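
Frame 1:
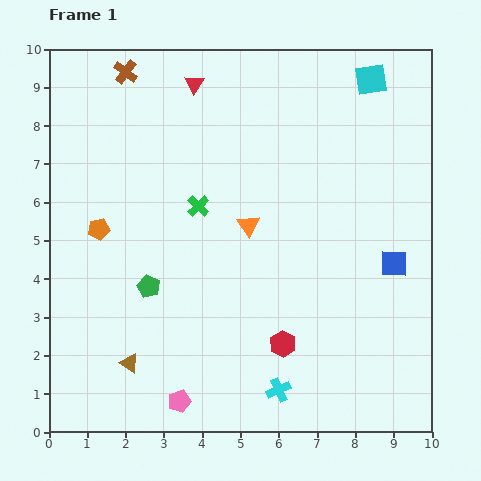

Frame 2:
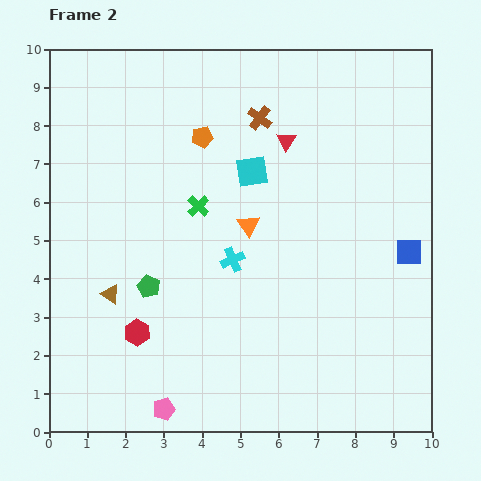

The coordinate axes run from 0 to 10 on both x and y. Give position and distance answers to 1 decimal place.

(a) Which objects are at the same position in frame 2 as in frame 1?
the green pentagon, the orange triangle, the green cross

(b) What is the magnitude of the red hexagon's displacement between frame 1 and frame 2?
3.8

The red hexagon moved from (6.1, 2.3) to (2.3, 2.6), a distance of √(3.8² + 0.3²) ≈ 3.8.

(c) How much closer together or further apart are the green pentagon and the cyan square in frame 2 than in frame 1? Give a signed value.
-3.9

Distance in frame 1: 7.9. Distance in frame 2: 4.0.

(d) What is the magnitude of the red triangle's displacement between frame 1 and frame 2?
2.8

The red triangle moved from (3.8, 9.1) to (6.2, 7.6), a distance of √(2.4² + 1.5²) ≈ 2.8.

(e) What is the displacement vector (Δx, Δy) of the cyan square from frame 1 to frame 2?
(-3.1, -2.4)

The cyan square was at (8.4, 9.2) in frame 1 and (5.3, 6.8) in frame 2.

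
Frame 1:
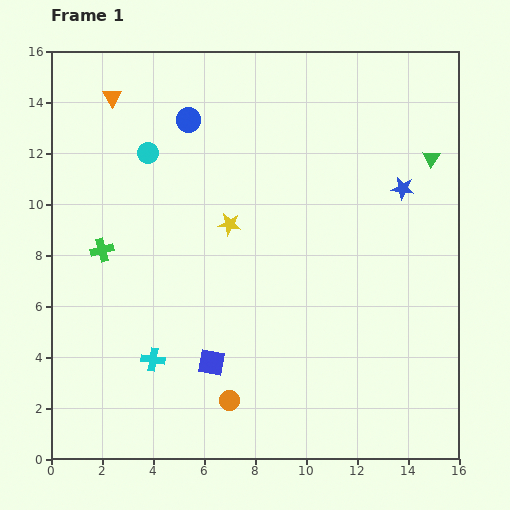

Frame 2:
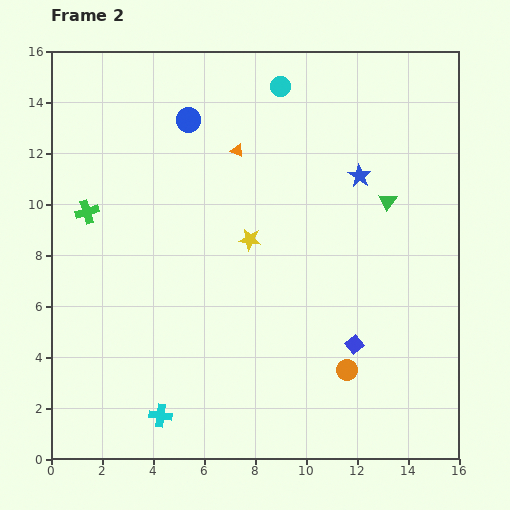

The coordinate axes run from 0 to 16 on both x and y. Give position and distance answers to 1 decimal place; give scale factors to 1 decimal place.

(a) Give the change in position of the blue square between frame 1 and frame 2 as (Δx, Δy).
(5.6, 0.7)

The blue square was at (6.3, 3.8) in frame 1 and (11.9, 4.5) in frame 2.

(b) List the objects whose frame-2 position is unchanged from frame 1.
the blue circle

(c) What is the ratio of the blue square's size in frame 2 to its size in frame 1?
0.6×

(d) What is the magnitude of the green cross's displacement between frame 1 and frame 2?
1.6

The green cross moved from (2.0, 8.2) to (1.4, 9.7), a distance of √(0.6² + 1.5²) ≈ 1.6.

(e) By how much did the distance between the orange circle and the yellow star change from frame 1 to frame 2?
-0.5

Distance in frame 1: 6.9. Distance in frame 2: 6.4.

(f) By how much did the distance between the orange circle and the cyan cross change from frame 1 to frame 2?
+4.1

Distance in frame 1: 3.4. Distance in frame 2: 7.5.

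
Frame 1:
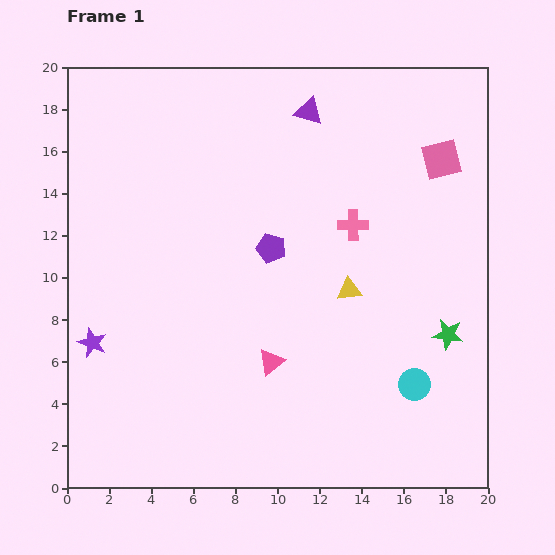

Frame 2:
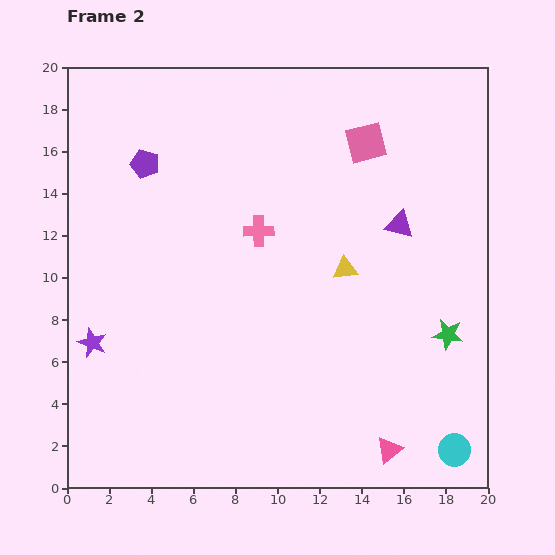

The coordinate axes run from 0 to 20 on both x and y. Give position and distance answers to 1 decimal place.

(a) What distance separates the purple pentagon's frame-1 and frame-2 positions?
7.2

The purple pentagon moved from (9.7, 11.4) to (3.7, 15.4), a distance of √(6.0² + 4.0²) ≈ 7.2.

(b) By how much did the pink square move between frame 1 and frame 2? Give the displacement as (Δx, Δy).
(-3.6, 0.8)

The pink square was at (17.8, 15.6) in frame 1 and (14.2, 16.4) in frame 2.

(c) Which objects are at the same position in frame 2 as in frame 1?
the green star, the purple star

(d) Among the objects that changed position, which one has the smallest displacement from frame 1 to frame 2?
the yellow triangle

(moved 1.0)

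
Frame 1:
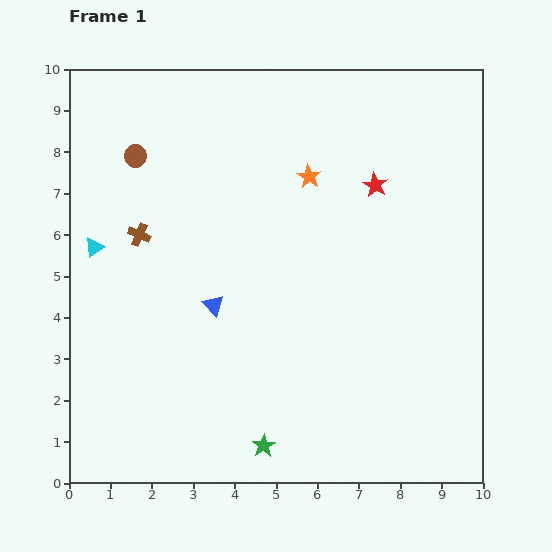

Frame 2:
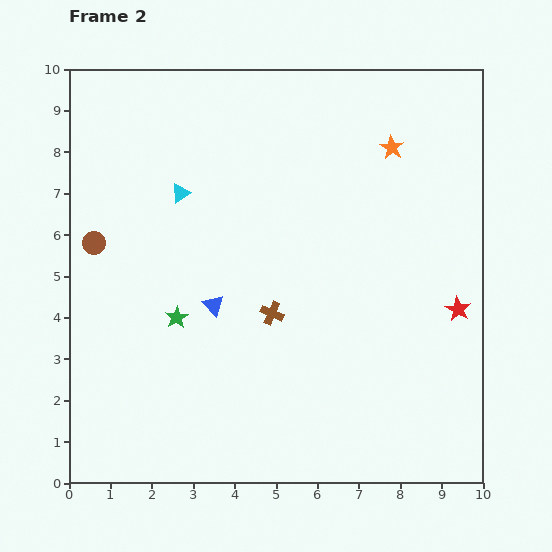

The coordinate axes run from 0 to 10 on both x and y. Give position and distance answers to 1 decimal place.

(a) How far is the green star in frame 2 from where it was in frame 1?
3.7

The green star moved from (4.7, 0.9) to (2.6, 4.0), a distance of √(2.1² + 3.1²) ≈ 3.7.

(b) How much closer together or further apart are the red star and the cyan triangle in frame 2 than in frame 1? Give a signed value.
+0.3

Distance in frame 1: 7.0. Distance in frame 2: 7.3.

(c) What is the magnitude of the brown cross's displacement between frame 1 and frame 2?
3.7

The brown cross moved from (1.7, 6.0) to (4.9, 4.1), a distance of √(3.2² + 1.9²) ≈ 3.7.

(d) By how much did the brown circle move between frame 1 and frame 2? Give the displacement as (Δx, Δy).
(-1.0, -2.1)

The brown circle was at (1.6, 7.9) in frame 1 and (0.6, 5.8) in frame 2.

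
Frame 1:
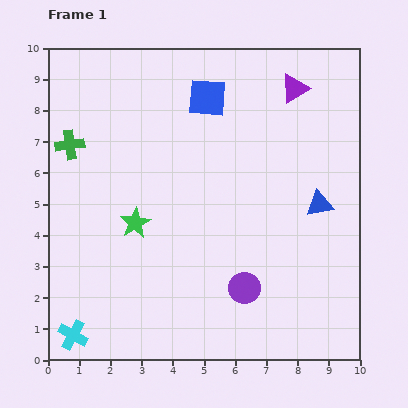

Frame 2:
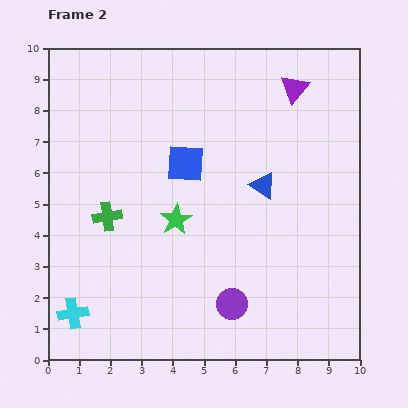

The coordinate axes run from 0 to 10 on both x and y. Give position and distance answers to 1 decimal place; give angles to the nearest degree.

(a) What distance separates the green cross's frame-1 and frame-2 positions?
2.6

The green cross moved from (0.7, 6.9) to (1.9, 4.6), a distance of √(1.2² + 2.3²) ≈ 2.6.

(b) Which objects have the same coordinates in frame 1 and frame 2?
the purple triangle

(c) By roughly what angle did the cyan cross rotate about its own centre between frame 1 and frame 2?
38° counter-clockwise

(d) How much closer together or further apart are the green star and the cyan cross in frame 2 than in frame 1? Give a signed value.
+0.4

Distance in frame 1: 4.1. Distance in frame 2: 4.5.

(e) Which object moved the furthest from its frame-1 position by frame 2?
the green cross

(moved 2.6; next 2.2)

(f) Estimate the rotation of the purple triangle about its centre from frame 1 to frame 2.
20° counter-clockwise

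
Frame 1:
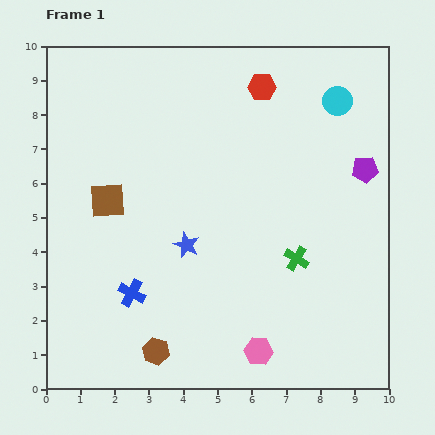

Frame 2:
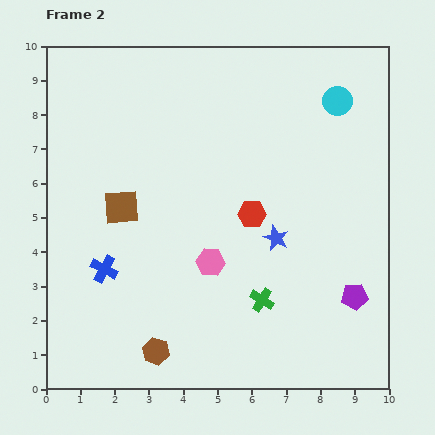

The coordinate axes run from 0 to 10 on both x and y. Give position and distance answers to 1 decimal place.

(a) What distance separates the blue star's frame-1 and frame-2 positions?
2.6

The blue star moved from (4.1, 4.2) to (6.7, 4.4), a distance of √(2.6² + 0.2²) ≈ 2.6.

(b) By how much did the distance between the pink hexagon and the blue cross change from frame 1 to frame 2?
-1.0

Distance in frame 1: 4.1. Distance in frame 2: 3.1.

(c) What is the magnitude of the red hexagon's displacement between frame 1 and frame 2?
3.7

The red hexagon moved from (6.3, 8.8) to (6.0, 5.1), a distance of √(0.3² + 3.7²) ≈ 3.7.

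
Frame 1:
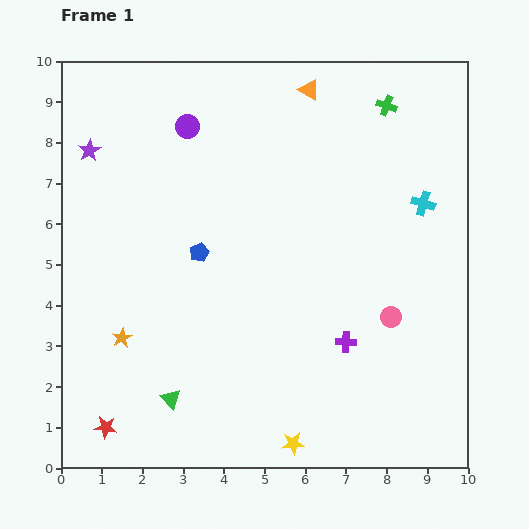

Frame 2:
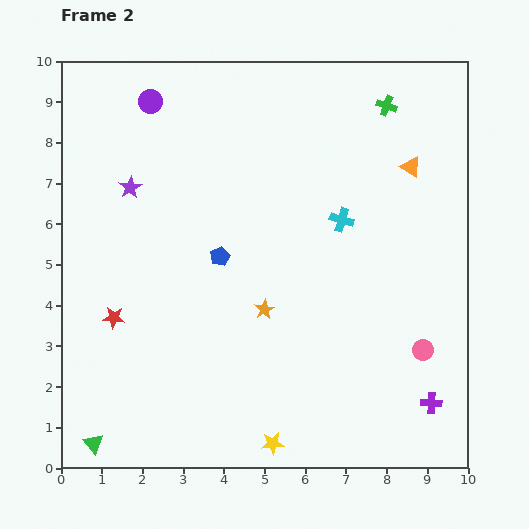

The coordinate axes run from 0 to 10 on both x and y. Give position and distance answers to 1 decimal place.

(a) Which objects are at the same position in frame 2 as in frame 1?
the green cross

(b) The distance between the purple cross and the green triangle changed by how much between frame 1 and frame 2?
+3.9

Distance in frame 1: 4.5. Distance in frame 2: 8.4.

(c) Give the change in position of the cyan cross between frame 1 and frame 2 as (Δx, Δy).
(-2.0, -0.4)

The cyan cross was at (8.9, 6.5) in frame 1 and (6.9, 6.1) in frame 2.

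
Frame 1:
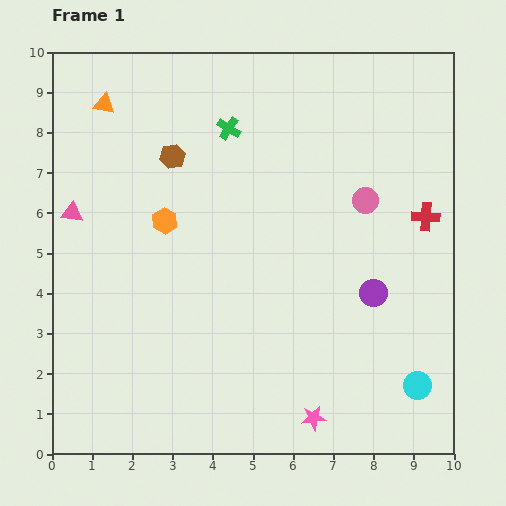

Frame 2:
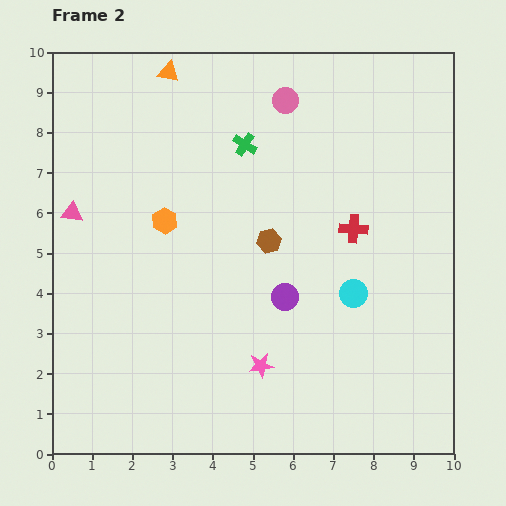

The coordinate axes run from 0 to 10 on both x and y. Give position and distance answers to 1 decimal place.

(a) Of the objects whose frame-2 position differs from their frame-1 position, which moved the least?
the green cross

(moved 0.6)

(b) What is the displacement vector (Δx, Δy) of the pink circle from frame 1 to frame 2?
(-2.0, 2.5)

The pink circle was at (7.8, 6.3) in frame 1 and (5.8, 8.8) in frame 2.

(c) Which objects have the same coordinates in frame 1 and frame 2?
the orange hexagon, the pink triangle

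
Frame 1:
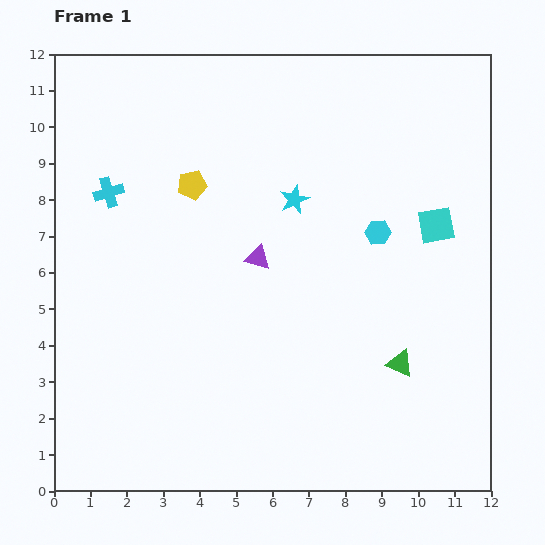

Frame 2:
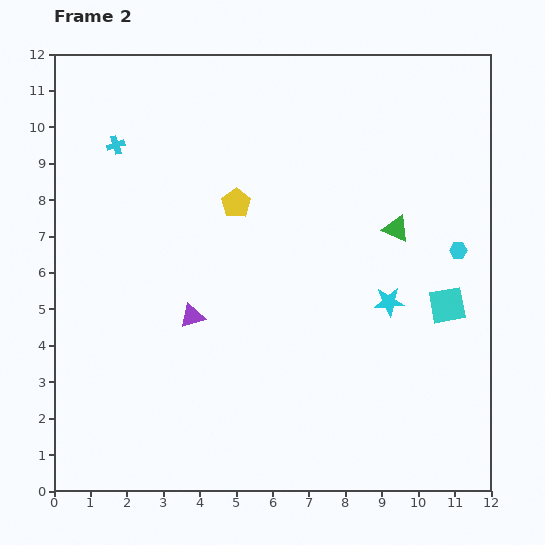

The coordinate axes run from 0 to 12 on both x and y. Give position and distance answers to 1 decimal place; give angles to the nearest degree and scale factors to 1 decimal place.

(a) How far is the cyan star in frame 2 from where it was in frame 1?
3.8

The cyan star moved from (6.6, 8.0) to (9.2, 5.2), a distance of √(2.6² + 2.8²) ≈ 3.8.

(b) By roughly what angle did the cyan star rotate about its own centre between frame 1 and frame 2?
20° clockwise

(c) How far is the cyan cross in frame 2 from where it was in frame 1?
1.3

The cyan cross moved from (1.5, 8.2) to (1.7, 9.5), a distance of √(0.2² + 1.3²) ≈ 1.3.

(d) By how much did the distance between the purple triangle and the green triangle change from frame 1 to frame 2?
+1.2

Distance in frame 1: 4.9. Distance in frame 2: 6.1.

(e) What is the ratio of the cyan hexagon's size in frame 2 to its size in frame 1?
0.7×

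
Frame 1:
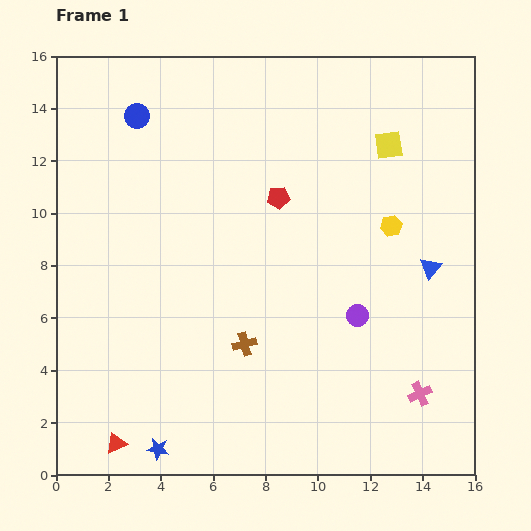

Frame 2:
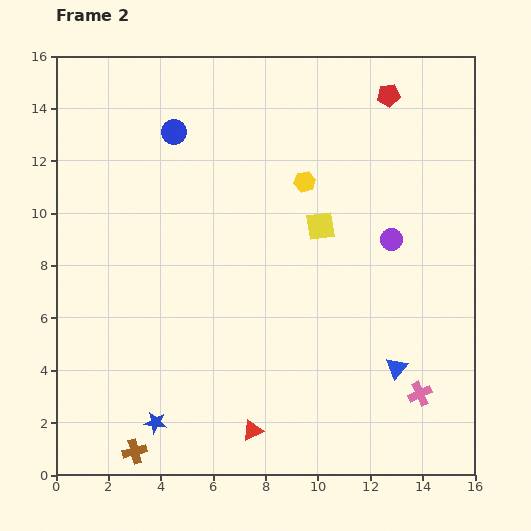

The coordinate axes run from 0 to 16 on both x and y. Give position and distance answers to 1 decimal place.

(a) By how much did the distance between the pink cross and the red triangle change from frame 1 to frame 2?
-5.2

Distance in frame 1: 11.8. Distance in frame 2: 6.6.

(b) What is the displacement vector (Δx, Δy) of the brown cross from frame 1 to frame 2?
(-4.2, -4.1)

The brown cross was at (7.2, 5.0) in frame 1 and (3.0, 0.9) in frame 2.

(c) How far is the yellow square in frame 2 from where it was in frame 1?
4.0

The yellow square moved from (12.7, 12.6) to (10.1, 9.5), a distance of √(2.6² + 3.1²) ≈ 4.0.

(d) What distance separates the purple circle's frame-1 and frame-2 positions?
3.2

The purple circle moved from (11.5, 6.1) to (12.8, 9.0), a distance of √(1.3² + 2.9²) ≈ 3.2.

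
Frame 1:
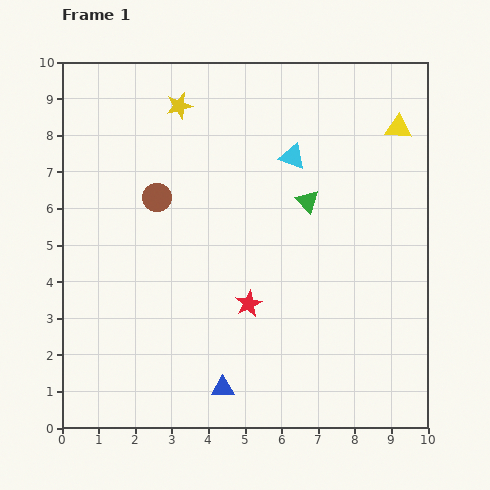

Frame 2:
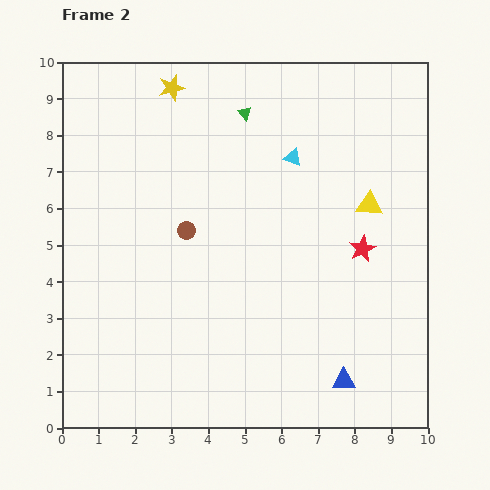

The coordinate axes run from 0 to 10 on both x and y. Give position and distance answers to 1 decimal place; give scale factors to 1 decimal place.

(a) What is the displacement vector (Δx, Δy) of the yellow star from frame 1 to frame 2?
(-0.2, 0.5)

The yellow star was at (3.2, 8.8) in frame 1 and (3.0, 9.3) in frame 2.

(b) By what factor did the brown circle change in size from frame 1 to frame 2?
0.6×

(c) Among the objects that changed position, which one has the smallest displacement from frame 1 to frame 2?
the yellow star

(moved 0.5)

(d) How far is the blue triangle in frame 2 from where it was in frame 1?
3.3

The blue triangle moved from (4.4, 1.1) to (7.7, 1.3), a distance of √(3.3² + 0.2²) ≈ 3.3.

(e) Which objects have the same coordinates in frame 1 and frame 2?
the cyan triangle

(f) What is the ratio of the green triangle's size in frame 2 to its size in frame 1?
0.6×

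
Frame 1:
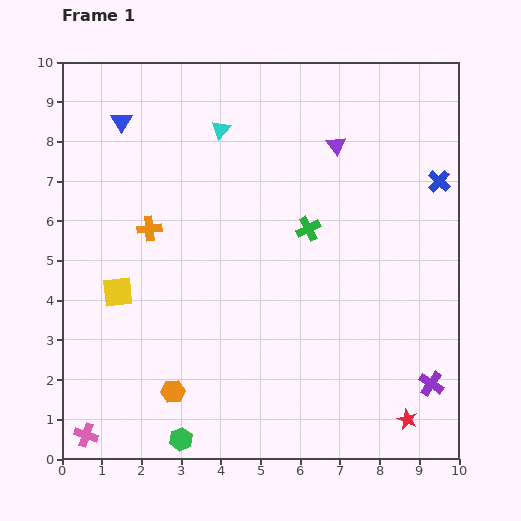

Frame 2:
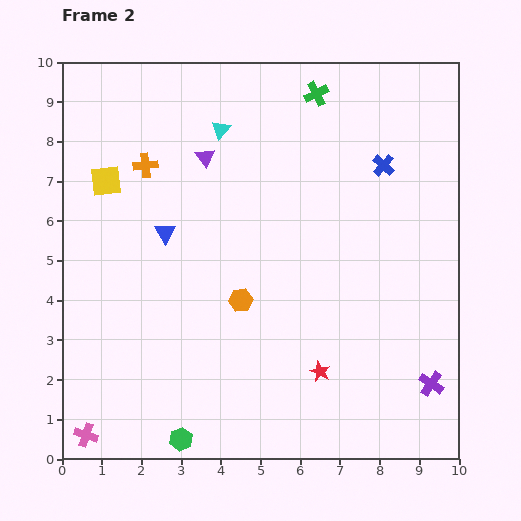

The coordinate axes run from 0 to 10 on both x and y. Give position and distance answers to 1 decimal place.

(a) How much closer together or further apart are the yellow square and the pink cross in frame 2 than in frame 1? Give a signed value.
+2.7

Distance in frame 1: 3.7. Distance in frame 2: 6.4.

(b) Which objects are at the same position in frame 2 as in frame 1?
the pink cross, the purple cross, the cyan triangle, the green hexagon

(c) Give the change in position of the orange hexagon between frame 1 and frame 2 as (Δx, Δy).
(1.7, 2.3)

The orange hexagon was at (2.8, 1.7) in frame 1 and (4.5, 4.0) in frame 2.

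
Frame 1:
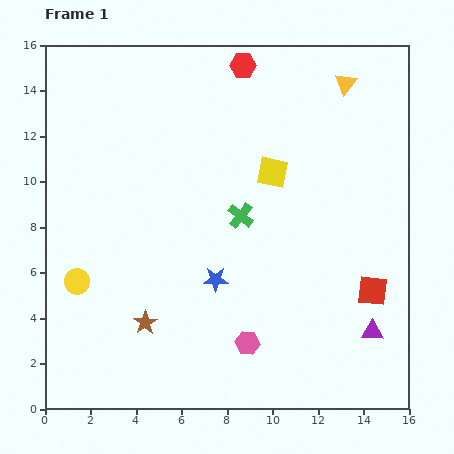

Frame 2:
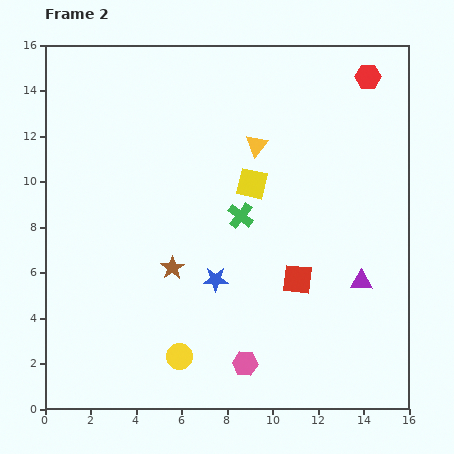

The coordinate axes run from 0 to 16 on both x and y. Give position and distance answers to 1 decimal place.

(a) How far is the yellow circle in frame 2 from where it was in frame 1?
5.6

The yellow circle moved from (1.4, 5.6) to (5.9, 2.3), a distance of √(4.5² + 3.3²) ≈ 5.6.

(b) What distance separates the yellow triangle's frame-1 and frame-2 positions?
4.7

The yellow triangle moved from (13.2, 14.3) to (9.3, 11.6), a distance of √(3.9² + 2.7²) ≈ 4.7.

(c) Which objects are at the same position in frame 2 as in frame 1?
the green cross, the blue star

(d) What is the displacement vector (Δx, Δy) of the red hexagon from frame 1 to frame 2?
(5.5, -0.5)

The red hexagon was at (8.7, 15.1) in frame 1 and (14.2, 14.6) in frame 2.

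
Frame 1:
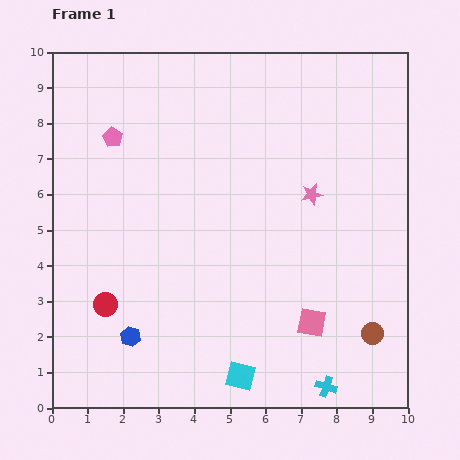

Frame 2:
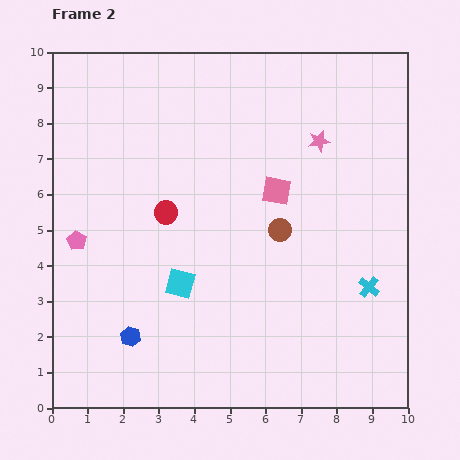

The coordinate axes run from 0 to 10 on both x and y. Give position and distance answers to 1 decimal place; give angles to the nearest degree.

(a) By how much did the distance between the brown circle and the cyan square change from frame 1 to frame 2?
-0.7

Distance in frame 1: 3.9. Distance in frame 2: 3.2.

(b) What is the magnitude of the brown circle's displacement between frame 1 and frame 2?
3.9

The brown circle moved from (9.0, 2.1) to (6.4, 5.0), a distance of √(2.6² + 2.9²) ≈ 3.9.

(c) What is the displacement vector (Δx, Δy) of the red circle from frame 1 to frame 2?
(1.7, 2.6)

The red circle was at (1.5, 2.9) in frame 1 and (3.2, 5.5) in frame 2.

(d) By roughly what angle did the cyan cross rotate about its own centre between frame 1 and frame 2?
22° clockwise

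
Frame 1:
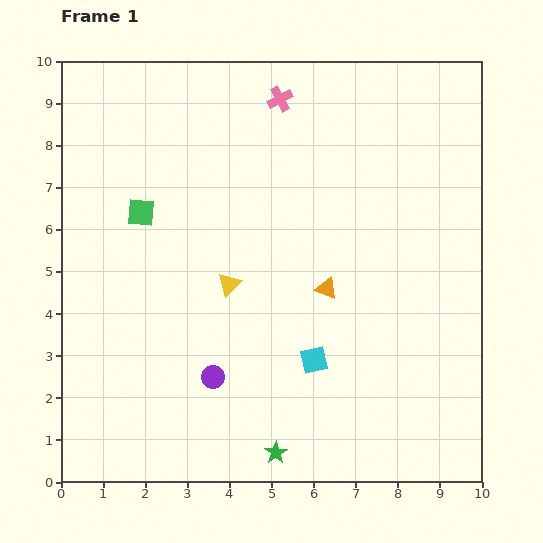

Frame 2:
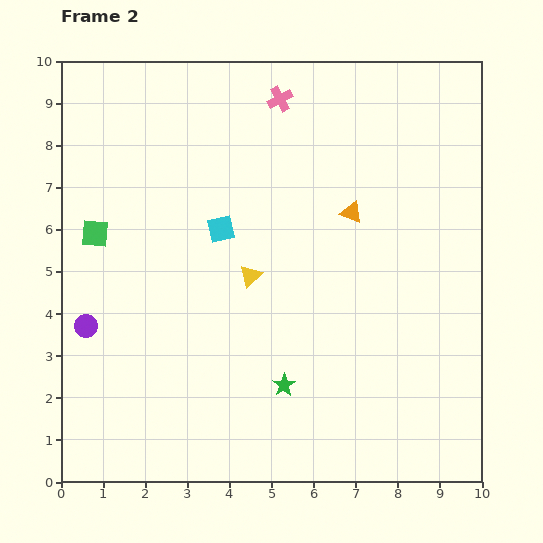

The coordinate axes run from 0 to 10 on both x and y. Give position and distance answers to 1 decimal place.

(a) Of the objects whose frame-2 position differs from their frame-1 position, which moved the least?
the yellow triangle

(moved 0.5)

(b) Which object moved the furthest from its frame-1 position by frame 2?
the cyan square

(moved 3.8; next 3.2)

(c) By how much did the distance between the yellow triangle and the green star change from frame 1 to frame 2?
-1.4

Distance in frame 1: 4.1. Distance in frame 2: 2.7.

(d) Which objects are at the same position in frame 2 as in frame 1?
the pink cross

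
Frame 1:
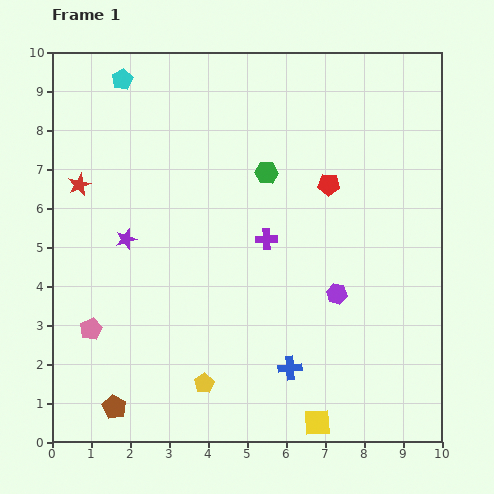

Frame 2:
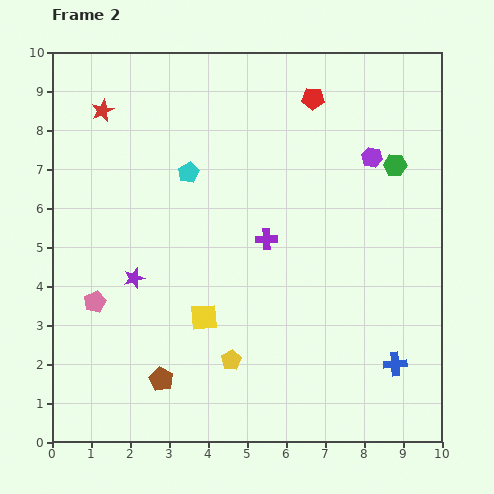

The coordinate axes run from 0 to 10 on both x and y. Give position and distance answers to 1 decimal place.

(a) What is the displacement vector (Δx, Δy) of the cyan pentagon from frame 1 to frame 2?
(1.7, -2.4)

The cyan pentagon was at (1.8, 9.3) in frame 1 and (3.5, 6.9) in frame 2.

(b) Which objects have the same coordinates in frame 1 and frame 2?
the purple cross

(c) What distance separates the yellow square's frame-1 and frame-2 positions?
4.0

The yellow square moved from (6.8, 0.5) to (3.9, 3.2), a distance of √(2.9² + 2.7²) ≈ 4.0.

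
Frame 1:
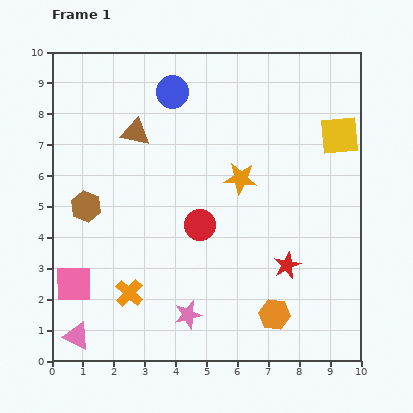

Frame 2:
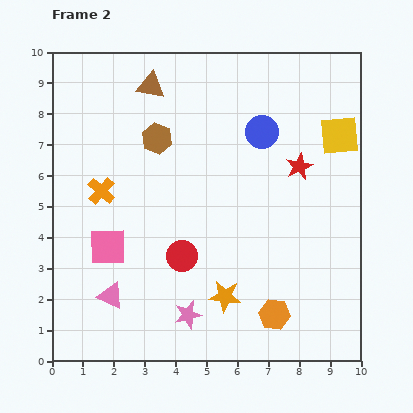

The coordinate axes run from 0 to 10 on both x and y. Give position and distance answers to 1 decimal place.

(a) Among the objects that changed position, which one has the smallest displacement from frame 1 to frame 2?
the red circle

(moved 1.2)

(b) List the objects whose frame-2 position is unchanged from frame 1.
the orange hexagon, the yellow square, the pink star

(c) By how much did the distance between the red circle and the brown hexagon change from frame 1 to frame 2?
+0.2

Distance in frame 1: 3.7. Distance in frame 2: 3.9.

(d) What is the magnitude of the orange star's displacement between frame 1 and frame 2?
3.8

The orange star moved from (6.1, 5.9) to (5.6, 2.1), a distance of √(0.5² + 3.8²) ≈ 3.8.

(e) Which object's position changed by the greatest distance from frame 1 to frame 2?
the orange star

(moved 3.8; next 3.4)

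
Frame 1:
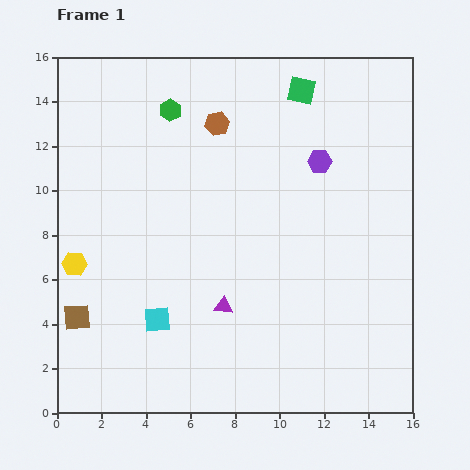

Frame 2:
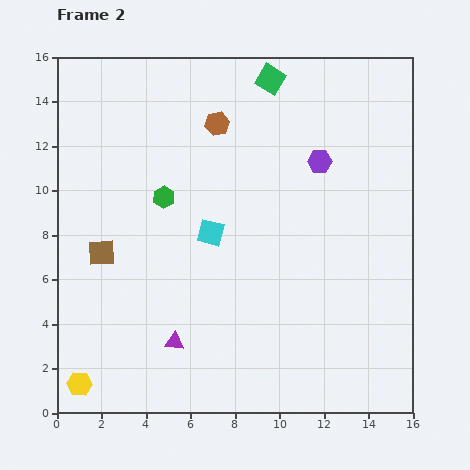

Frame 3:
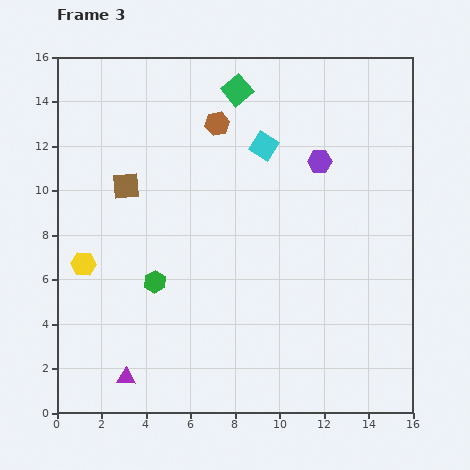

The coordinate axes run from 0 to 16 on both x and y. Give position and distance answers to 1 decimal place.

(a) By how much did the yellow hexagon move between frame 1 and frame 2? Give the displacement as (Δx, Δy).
(0.2, -5.4)

The yellow hexagon was at (0.8, 6.7) in frame 1 and (1.0, 1.3) in frame 2.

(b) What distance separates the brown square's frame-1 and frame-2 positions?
3.1

The brown square moved from (0.9, 4.3) to (2.0, 7.2), a distance of √(1.1² + 2.9²) ≈ 3.1.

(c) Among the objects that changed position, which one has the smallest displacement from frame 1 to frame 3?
the yellow hexagon

(moved 0.4)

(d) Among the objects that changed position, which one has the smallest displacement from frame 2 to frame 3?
the green square

(moved 1.6)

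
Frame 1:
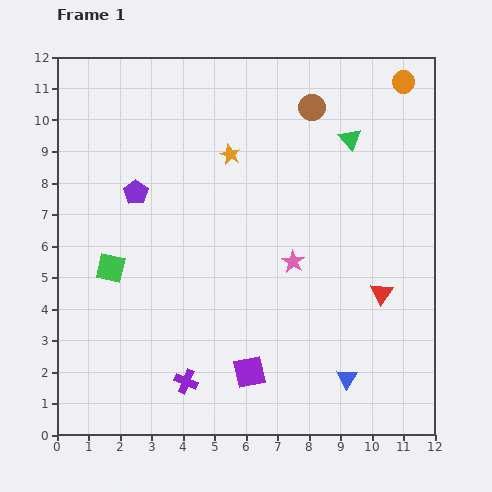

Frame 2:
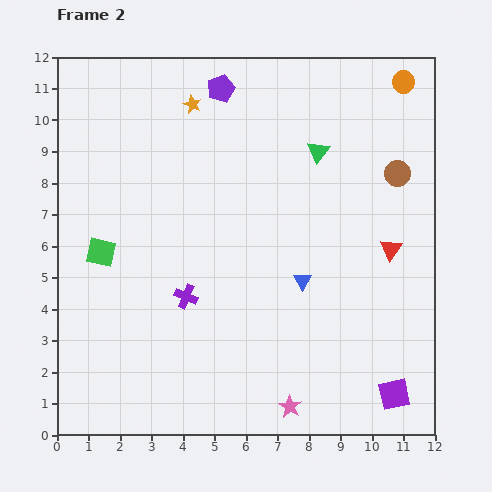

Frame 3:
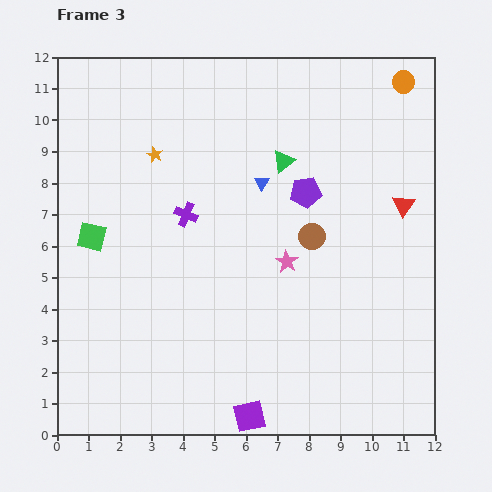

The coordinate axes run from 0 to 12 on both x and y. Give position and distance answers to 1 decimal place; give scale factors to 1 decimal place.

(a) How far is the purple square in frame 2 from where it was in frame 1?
4.7

The purple square moved from (6.1, 2.0) to (10.7, 1.3), a distance of √(4.6² + 0.7²) ≈ 4.7.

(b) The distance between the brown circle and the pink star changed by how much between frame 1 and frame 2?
+3.2

Distance in frame 1: 4.9. Distance in frame 2: 8.1.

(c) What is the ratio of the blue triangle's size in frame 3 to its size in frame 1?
0.7×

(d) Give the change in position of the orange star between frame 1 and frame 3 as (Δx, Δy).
(-2.4, 0.0)

The orange star was at (5.5, 8.9) in frame 1 and (3.1, 8.9) in frame 3.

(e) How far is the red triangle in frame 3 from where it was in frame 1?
2.9

The red triangle moved from (10.3, 4.5) to (11.0, 7.3), a distance of √(0.7² + 2.8²) ≈ 2.9.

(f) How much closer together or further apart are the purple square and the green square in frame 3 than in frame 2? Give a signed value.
-2.7

Distance in frame 2: 10.3. Distance in frame 3: 7.6.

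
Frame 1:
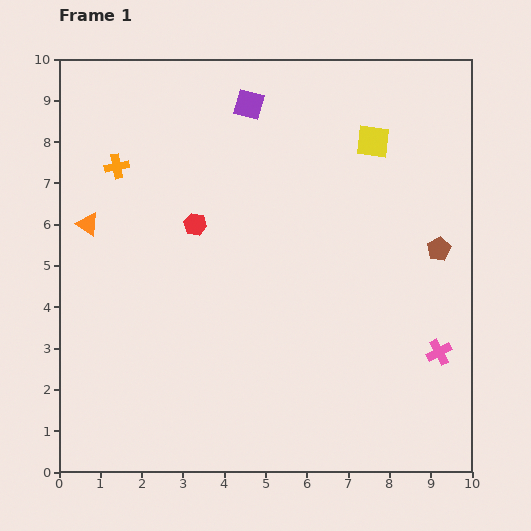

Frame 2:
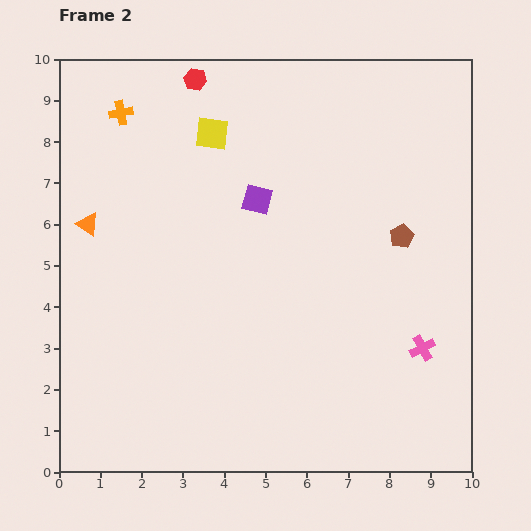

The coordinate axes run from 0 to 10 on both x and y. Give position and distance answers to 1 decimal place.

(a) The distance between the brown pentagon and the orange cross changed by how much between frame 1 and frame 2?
-0.7

Distance in frame 1: 8.1. Distance in frame 2: 7.4.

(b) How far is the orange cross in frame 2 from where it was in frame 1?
1.3

The orange cross moved from (1.4, 7.4) to (1.5, 8.7), a distance of √(0.1² + 1.3²) ≈ 1.3.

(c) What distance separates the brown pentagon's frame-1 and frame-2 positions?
0.9

The brown pentagon moved from (9.2, 5.4) to (8.3, 5.7), a distance of √(0.9² + 0.3²) ≈ 0.9.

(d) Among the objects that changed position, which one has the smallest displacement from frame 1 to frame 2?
the pink cross

(moved 0.4)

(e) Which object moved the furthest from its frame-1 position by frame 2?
the yellow square

(moved 3.9; next 3.5)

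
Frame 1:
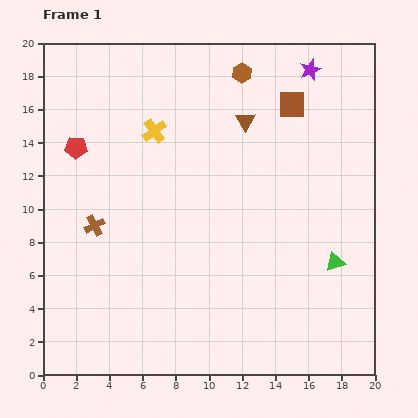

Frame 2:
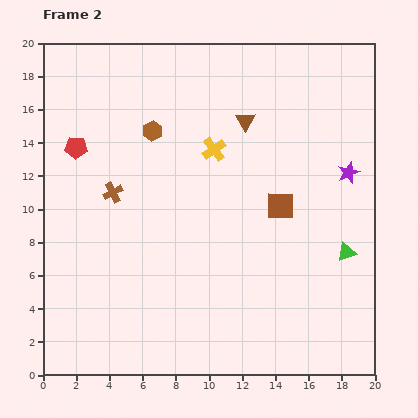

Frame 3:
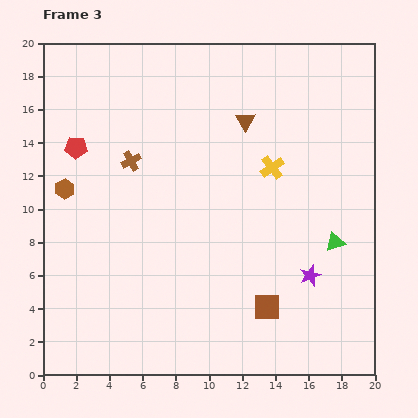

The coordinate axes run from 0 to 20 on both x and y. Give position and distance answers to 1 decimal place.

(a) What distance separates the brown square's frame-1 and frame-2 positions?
6.1

The brown square moved from (15.0, 16.3) to (14.3, 10.2), a distance of √(0.7² + 6.1²) ≈ 6.1.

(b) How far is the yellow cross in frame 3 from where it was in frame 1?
7.4

The yellow cross moved from (6.7, 14.7) to (13.8, 12.5), a distance of √(7.1² + 2.2²) ≈ 7.4.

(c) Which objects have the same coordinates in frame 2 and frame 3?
the red pentagon, the brown triangle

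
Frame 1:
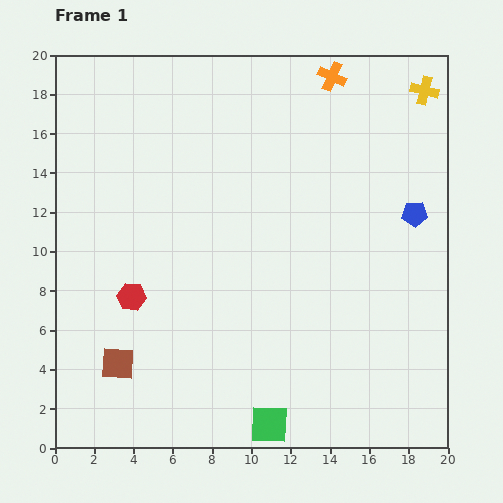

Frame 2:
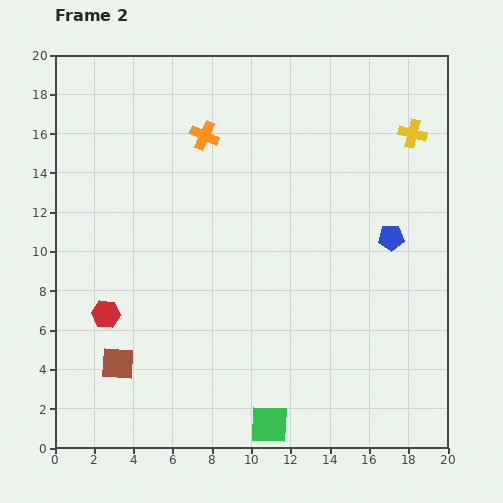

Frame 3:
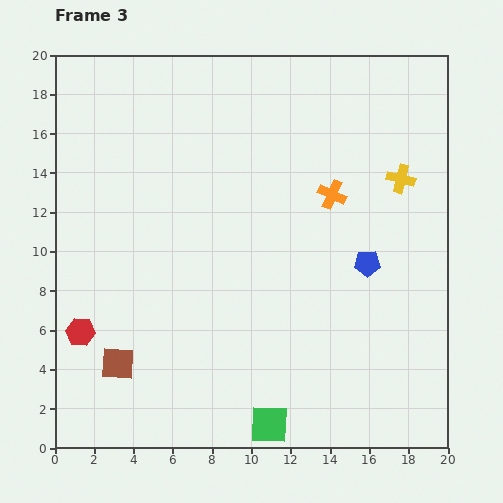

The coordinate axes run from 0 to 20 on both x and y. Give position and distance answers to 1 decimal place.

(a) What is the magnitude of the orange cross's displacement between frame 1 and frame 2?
7.2

The orange cross moved from (14.1, 18.9) to (7.6, 15.9), a distance of √(6.5² + 3.0²) ≈ 7.2.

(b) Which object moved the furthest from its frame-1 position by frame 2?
the orange cross

(moved 7.2; next 2.3)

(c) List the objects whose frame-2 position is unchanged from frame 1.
the green square, the brown square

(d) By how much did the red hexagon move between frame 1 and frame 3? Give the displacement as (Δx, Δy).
(-2.6, -1.8)

The red hexagon was at (3.9, 7.7) in frame 1 and (1.3, 5.9) in frame 3.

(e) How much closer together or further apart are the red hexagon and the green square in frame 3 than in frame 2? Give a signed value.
+0.7

Distance in frame 2: 10.0. Distance in frame 3: 10.7.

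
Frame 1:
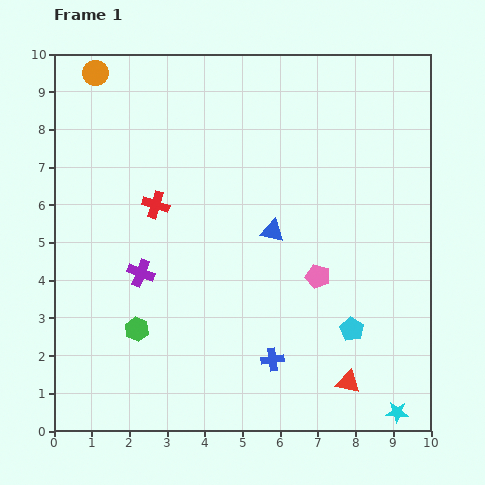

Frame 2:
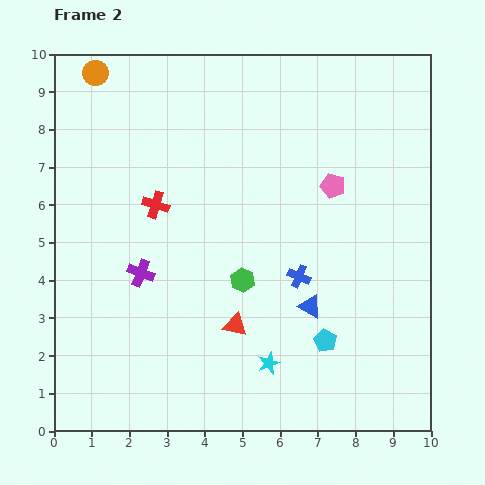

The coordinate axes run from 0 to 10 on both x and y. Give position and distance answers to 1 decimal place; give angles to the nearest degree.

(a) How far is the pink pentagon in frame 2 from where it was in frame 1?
2.4

The pink pentagon moved from (7.0, 4.1) to (7.4, 6.5), a distance of √(0.4² + 2.4²) ≈ 2.4.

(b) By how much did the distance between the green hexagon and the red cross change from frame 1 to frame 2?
-0.3

Distance in frame 1: 3.3. Distance in frame 2: 3.0.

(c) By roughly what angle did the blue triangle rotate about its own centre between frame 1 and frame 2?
18° clockwise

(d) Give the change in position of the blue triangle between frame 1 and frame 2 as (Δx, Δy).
(1.0, -2.0)

The blue triangle was at (5.8, 5.3) in frame 1 and (6.8, 3.3) in frame 2.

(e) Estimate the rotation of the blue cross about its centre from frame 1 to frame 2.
31° clockwise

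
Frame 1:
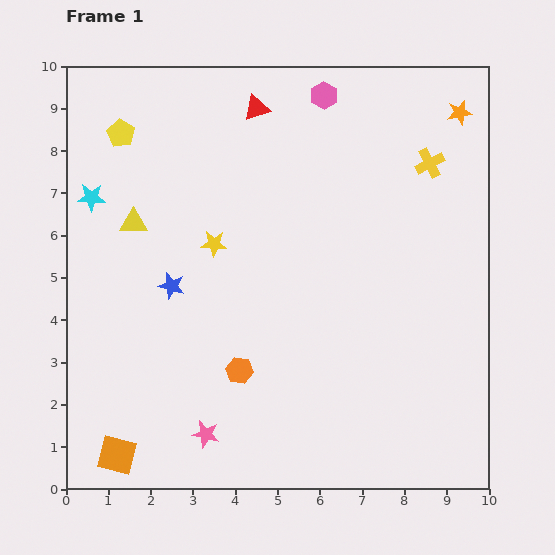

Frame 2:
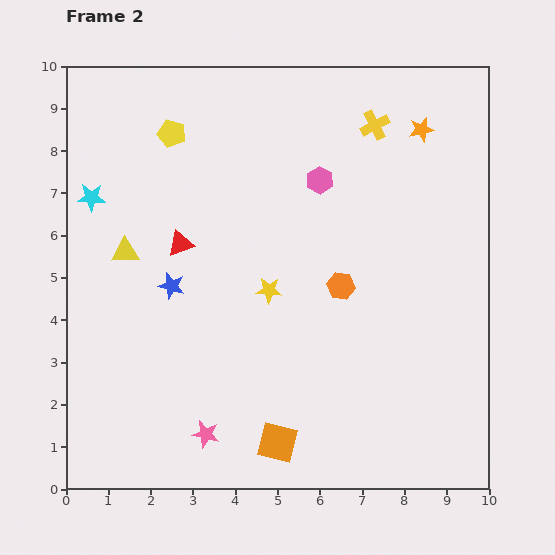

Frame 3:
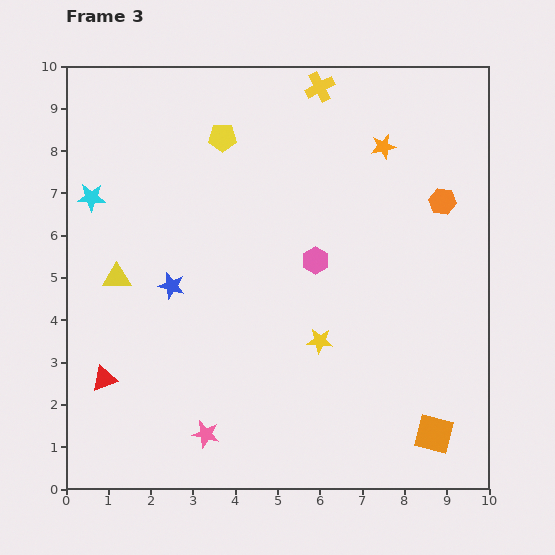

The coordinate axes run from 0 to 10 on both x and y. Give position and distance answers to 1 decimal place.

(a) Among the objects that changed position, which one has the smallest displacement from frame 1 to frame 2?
the yellow triangle

(moved 0.7)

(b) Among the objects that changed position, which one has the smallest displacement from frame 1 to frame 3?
the yellow triangle

(moved 1.4)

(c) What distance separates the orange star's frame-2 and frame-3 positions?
1.0

The orange star moved from (8.4, 8.5) to (7.5, 8.1), a distance of √(0.9² + 0.4²) ≈ 1.0.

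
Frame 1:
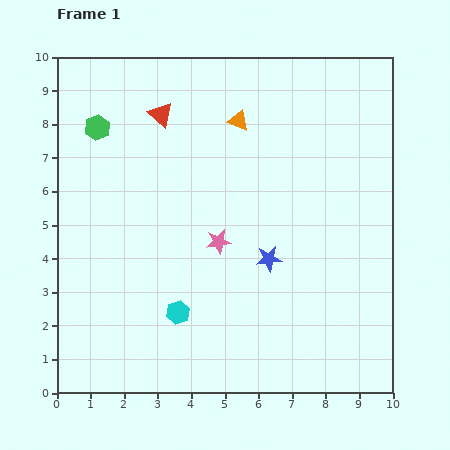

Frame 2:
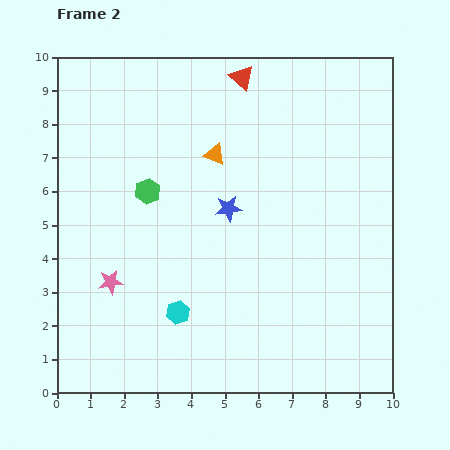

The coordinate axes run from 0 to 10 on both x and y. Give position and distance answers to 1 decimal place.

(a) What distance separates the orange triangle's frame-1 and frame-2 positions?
1.2

The orange triangle moved from (5.4, 8.1) to (4.7, 7.1), a distance of √(0.7² + 1.0²) ≈ 1.2.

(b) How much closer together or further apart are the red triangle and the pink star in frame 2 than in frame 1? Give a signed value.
+3.0

Distance in frame 1: 4.2. Distance in frame 2: 7.2.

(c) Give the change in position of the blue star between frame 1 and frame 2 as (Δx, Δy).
(-1.2, 1.5)

The blue star was at (6.3, 4.0) in frame 1 and (5.1, 5.5) in frame 2.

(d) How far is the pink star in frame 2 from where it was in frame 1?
3.4

The pink star moved from (4.8, 4.5) to (1.6, 3.3), a distance of √(3.2² + 1.2²) ≈ 3.4.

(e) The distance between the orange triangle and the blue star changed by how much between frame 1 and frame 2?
-2.6

Distance in frame 1: 4.2. Distance in frame 2: 1.6.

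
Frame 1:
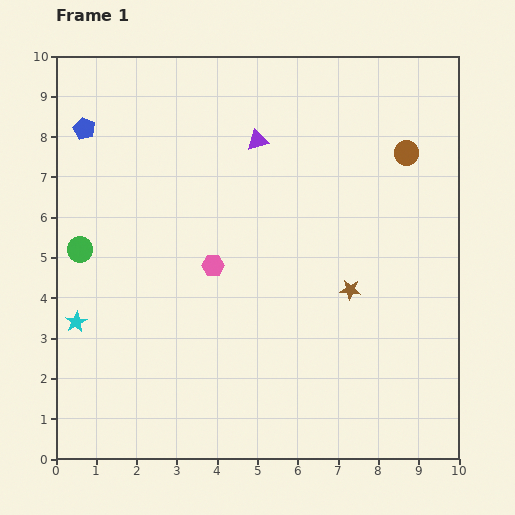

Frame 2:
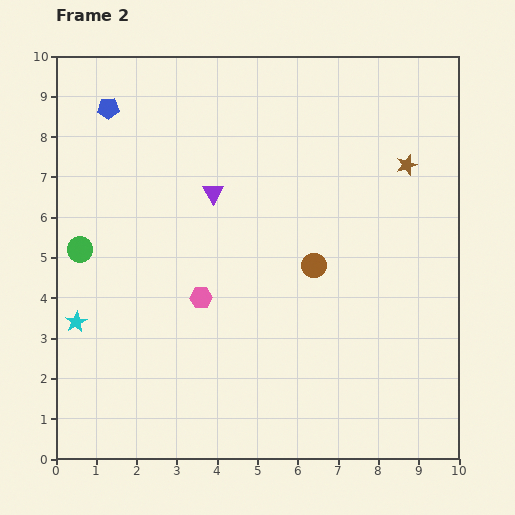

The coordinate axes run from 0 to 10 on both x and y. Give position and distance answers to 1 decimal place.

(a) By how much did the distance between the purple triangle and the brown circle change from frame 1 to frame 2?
-0.6

Distance in frame 1: 3.7. Distance in frame 2: 3.1.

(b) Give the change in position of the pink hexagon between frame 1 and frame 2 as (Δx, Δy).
(-0.3, -0.8)

The pink hexagon was at (3.9, 4.8) in frame 1 and (3.6, 4.0) in frame 2.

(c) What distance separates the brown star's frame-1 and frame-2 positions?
3.4

The brown star moved from (7.3, 4.2) to (8.7, 7.3), a distance of √(1.4² + 3.1²) ≈ 3.4.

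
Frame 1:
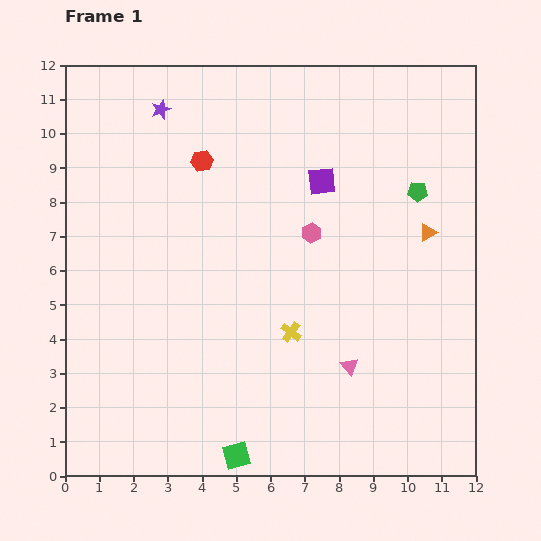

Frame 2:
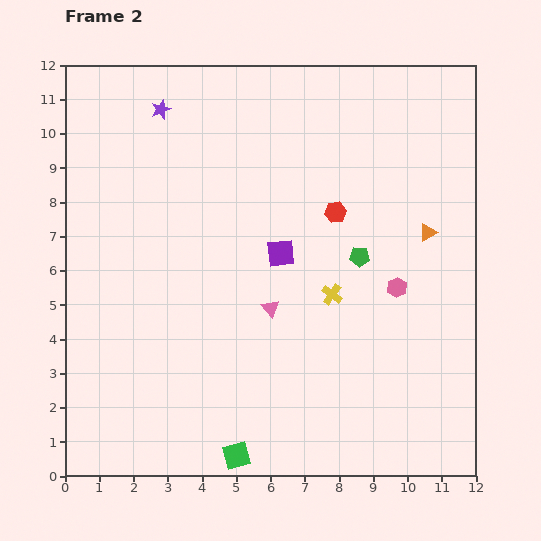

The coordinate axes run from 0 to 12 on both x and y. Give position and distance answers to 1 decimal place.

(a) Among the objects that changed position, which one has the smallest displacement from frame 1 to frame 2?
the yellow cross

(moved 1.6)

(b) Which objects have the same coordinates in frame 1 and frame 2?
the orange triangle, the purple star, the green square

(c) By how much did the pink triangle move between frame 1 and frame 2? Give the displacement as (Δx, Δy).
(-2.3, 1.7)

The pink triangle was at (8.3, 3.2) in frame 1 and (6.0, 4.9) in frame 2.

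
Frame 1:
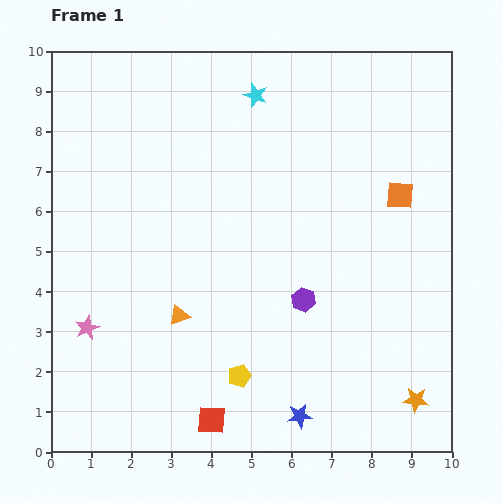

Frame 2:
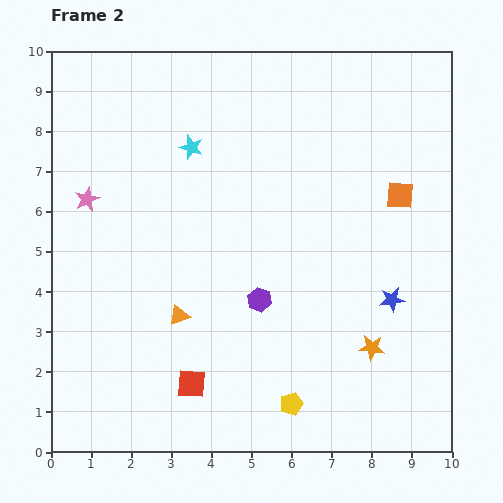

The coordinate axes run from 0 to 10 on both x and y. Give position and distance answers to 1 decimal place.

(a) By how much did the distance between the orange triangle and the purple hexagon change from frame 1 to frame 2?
-1.1

Distance in frame 1: 3.1. Distance in frame 2: 2.0.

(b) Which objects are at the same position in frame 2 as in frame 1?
the orange triangle, the orange square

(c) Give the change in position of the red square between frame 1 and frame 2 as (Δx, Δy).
(-0.5, 0.9)

The red square was at (4.0, 0.8) in frame 1 and (3.5, 1.7) in frame 2.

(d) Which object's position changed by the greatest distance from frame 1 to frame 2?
the blue star

(moved 3.7; next 3.2)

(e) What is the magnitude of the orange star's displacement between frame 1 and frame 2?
1.7

The orange star moved from (9.1, 1.3) to (8.0, 2.6), a distance of √(1.1² + 1.3²) ≈ 1.7.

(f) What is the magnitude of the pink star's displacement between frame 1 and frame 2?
3.2

The pink star moved from (0.9, 3.1) to (0.9, 6.3), a distance of √(0.0² + 3.2²) ≈ 3.2.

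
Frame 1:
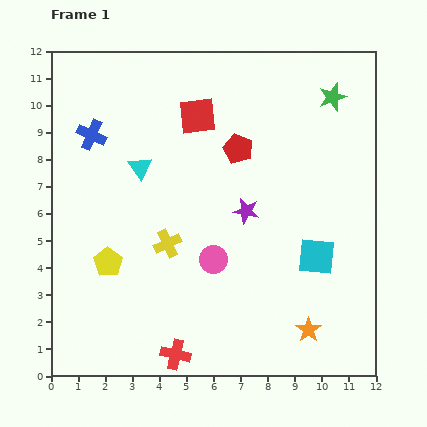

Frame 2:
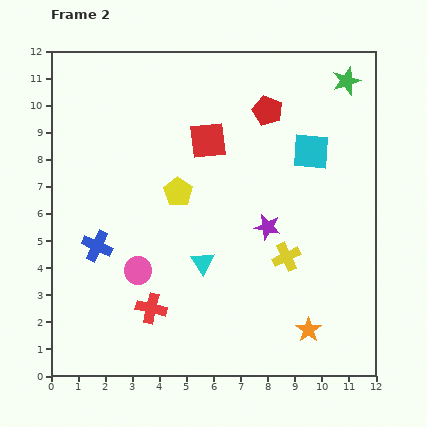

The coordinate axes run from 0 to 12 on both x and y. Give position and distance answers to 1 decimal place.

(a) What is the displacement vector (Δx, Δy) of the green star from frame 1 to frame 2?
(0.5, 0.6)

The green star was at (10.4, 10.3) in frame 1 and (10.9, 10.9) in frame 2.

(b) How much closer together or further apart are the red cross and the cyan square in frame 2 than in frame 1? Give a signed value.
+2.0

Distance in frame 1: 6.3. Distance in frame 2: 8.3.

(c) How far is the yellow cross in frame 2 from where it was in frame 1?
4.4

The yellow cross moved from (4.3, 4.9) to (8.7, 4.4), a distance of √(4.4² + 0.5²) ≈ 4.4.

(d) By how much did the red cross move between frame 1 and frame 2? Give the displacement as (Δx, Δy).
(-0.9, 1.7)

The red cross was at (4.6, 0.8) in frame 1 and (3.7, 2.5) in frame 2.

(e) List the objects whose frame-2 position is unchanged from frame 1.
the orange star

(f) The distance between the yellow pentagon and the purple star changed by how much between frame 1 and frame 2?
-1.9

Distance in frame 1: 5.4. Distance in frame 2: 3.5.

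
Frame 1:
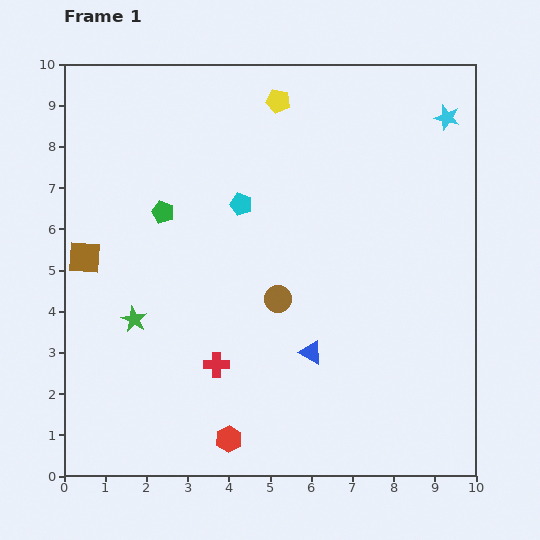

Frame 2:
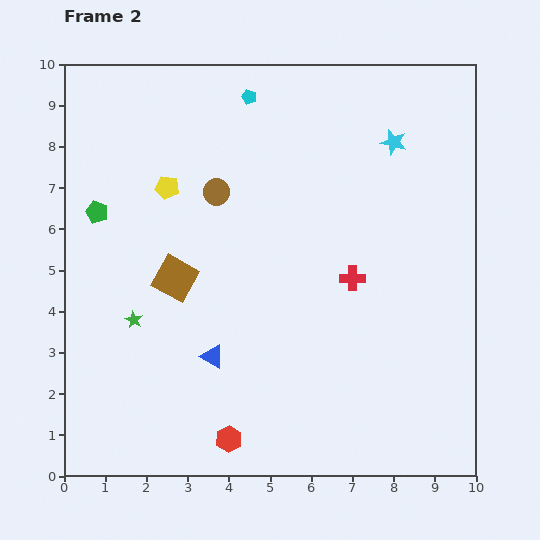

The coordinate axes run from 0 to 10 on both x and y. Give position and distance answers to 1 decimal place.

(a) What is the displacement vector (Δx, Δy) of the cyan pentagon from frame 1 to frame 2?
(0.2, 2.6)

The cyan pentagon was at (4.3, 6.6) in frame 1 and (4.5, 9.2) in frame 2.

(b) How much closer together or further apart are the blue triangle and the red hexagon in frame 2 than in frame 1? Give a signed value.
-0.9

Distance in frame 1: 2.9. Distance in frame 2: 2.0.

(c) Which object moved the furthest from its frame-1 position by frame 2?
the red cross

(moved 3.9; next 3.4)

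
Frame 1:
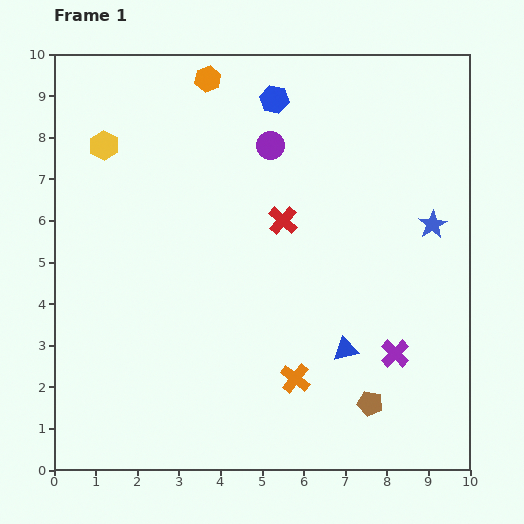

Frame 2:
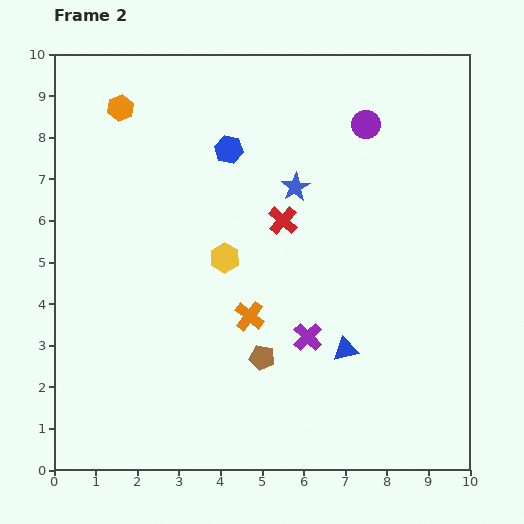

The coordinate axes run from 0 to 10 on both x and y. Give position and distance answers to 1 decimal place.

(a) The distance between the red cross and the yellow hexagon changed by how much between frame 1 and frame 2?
-3.0

Distance in frame 1: 4.7. Distance in frame 2: 1.7.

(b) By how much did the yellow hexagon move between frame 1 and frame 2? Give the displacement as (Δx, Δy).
(2.9, -2.7)

The yellow hexagon was at (1.2, 7.8) in frame 1 and (4.1, 5.1) in frame 2.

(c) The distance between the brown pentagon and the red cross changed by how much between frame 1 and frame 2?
-1.6

Distance in frame 1: 4.9. Distance in frame 2: 3.3.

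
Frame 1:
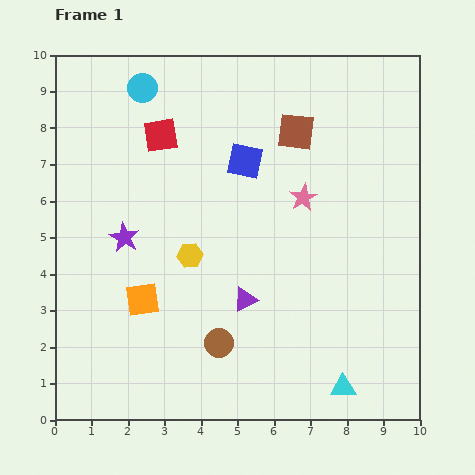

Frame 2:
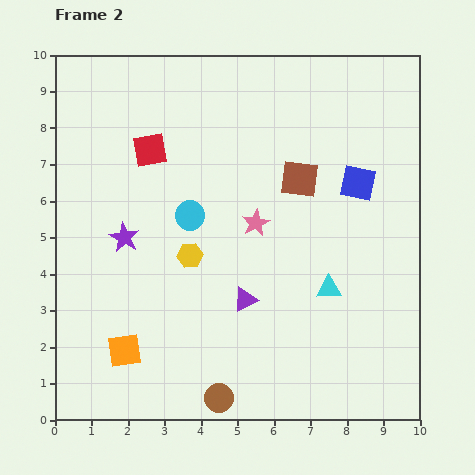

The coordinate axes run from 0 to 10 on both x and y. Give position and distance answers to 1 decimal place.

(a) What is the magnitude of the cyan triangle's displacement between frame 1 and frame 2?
2.7

The cyan triangle moved from (7.9, 0.9) to (7.5, 3.6), a distance of √(0.4² + 2.7²) ≈ 2.7.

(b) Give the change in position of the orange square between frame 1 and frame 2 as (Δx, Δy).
(-0.5, -1.4)

The orange square was at (2.4, 3.3) in frame 1 and (1.9, 1.9) in frame 2.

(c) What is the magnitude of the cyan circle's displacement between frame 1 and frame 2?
3.7

The cyan circle moved from (2.4, 9.1) to (3.7, 5.6), a distance of √(1.3² + 3.5²) ≈ 3.7.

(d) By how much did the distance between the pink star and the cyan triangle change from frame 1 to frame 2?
-2.6

Distance in frame 1: 5.3. Distance in frame 2: 2.7.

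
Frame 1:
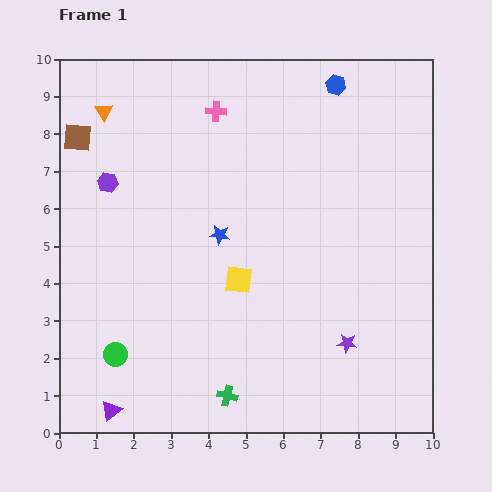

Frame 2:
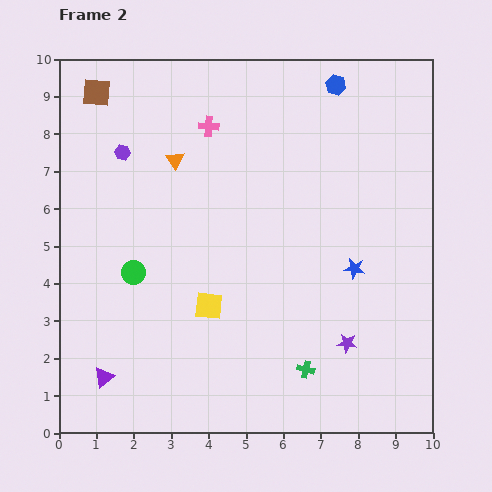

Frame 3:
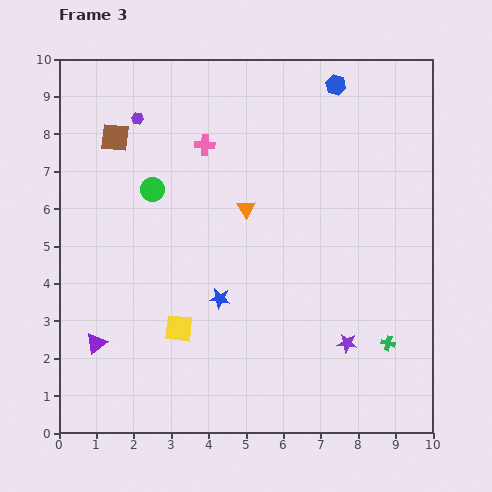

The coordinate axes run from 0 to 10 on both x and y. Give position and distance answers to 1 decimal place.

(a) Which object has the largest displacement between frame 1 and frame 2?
the blue star

(moved 3.7; next 2.3)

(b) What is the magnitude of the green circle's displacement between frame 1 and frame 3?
4.5

The green circle moved from (1.5, 2.1) to (2.5, 6.5), a distance of √(1.0² + 4.4²) ≈ 4.5.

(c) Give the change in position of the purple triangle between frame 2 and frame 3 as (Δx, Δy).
(-0.2, 0.9)

The purple triangle was at (1.2, 1.5) in frame 2 and (1.0, 2.4) in frame 3.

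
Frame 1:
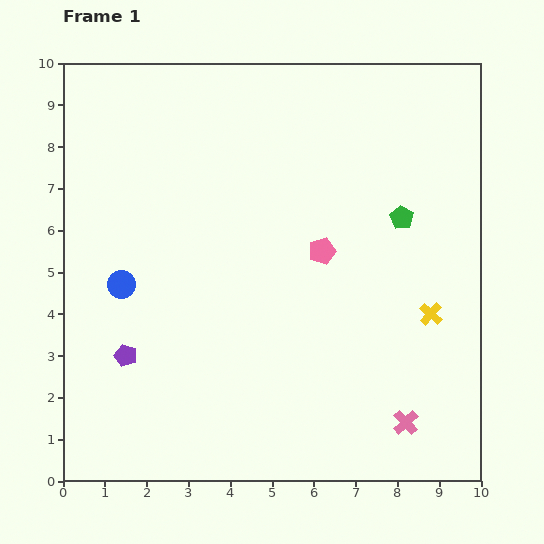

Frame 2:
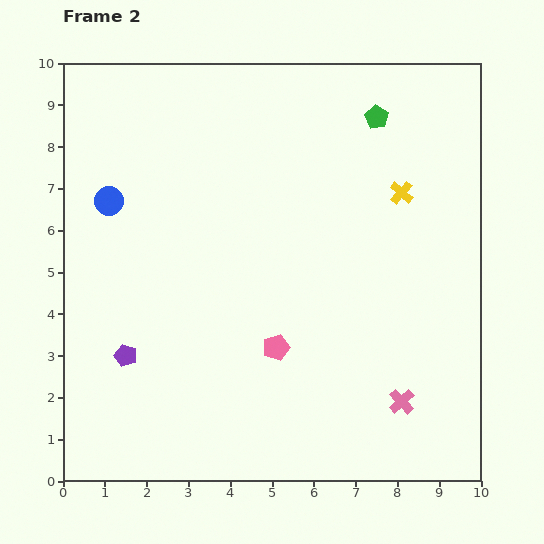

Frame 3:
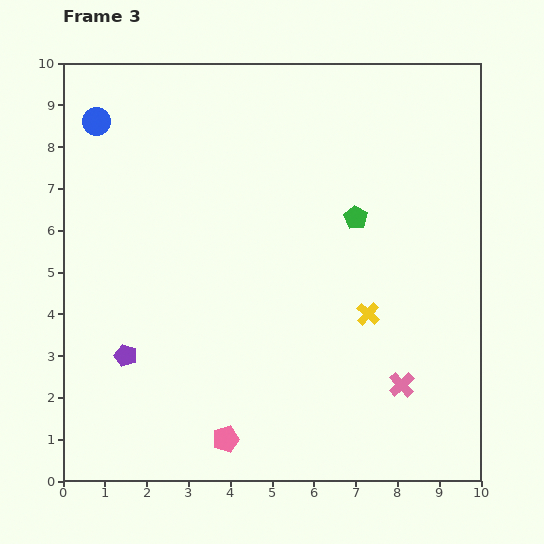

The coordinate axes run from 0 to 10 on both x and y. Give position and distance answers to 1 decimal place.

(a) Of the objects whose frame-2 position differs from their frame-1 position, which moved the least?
the pink cross

(moved 0.5)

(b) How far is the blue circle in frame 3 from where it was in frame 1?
3.9

The blue circle moved from (1.4, 4.7) to (0.8, 8.6), a distance of √(0.6² + 3.9²) ≈ 3.9.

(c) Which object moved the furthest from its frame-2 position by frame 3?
the yellow cross

(moved 3.0; next 2.5)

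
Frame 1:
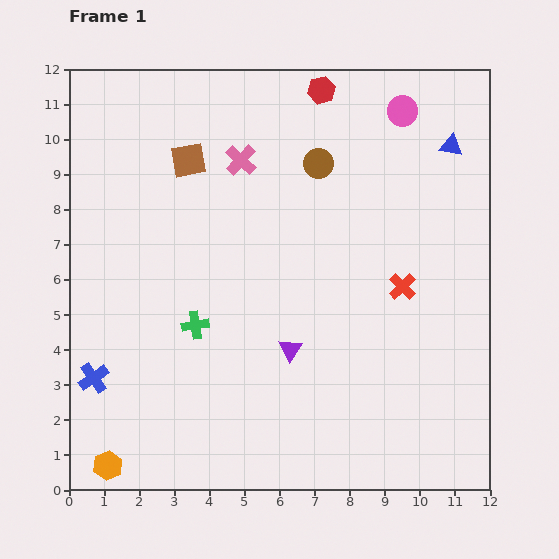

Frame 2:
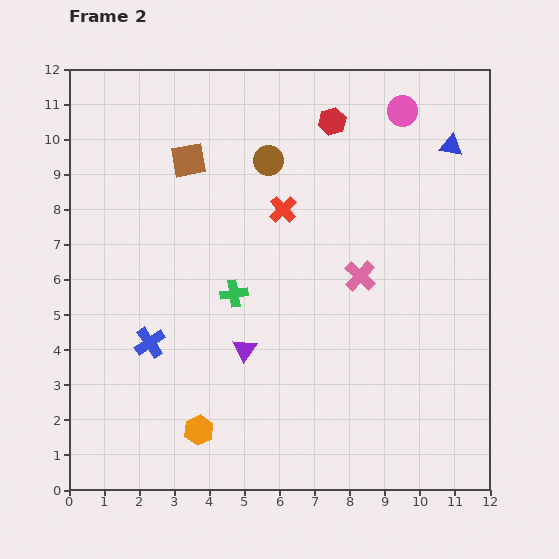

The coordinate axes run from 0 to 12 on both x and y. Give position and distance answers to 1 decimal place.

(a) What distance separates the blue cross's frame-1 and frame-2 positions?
1.9

The blue cross moved from (0.7, 3.2) to (2.3, 4.2), a distance of √(1.6² + 1.0²) ≈ 1.9.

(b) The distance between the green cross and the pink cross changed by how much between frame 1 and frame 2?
-1.3

Distance in frame 1: 4.9. Distance in frame 2: 3.6.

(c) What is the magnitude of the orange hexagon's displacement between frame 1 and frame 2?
2.8

The orange hexagon moved from (1.1, 0.7) to (3.7, 1.7), a distance of √(2.6² + 1.0²) ≈ 2.8.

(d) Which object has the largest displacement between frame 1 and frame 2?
the pink cross

(moved 4.7; next 4.0)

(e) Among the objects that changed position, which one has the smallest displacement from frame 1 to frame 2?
the red hexagon

(moved 0.9)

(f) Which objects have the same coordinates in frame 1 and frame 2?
the blue triangle, the brown square, the pink circle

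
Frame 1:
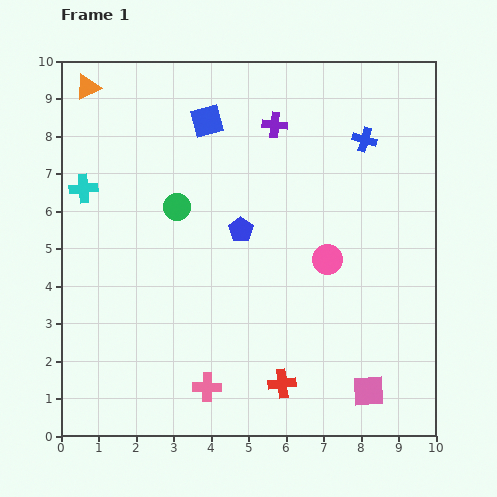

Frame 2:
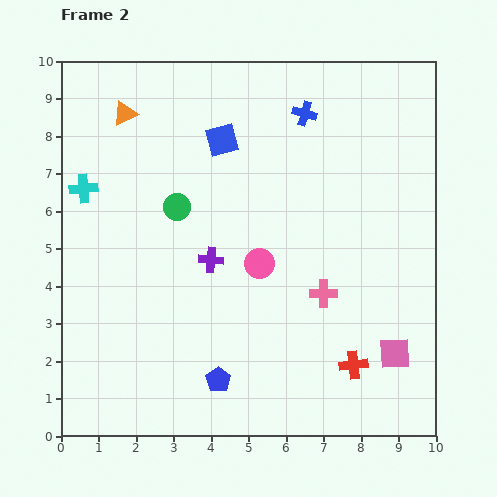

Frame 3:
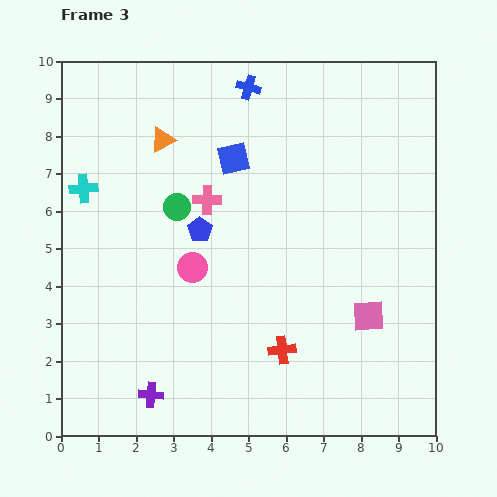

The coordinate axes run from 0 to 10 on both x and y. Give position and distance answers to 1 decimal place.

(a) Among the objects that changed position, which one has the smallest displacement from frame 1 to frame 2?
the blue square

(moved 0.6)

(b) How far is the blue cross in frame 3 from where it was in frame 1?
3.4

The blue cross moved from (8.1, 7.9) to (5.0, 9.3), a distance of √(3.1² + 1.4²) ≈ 3.4.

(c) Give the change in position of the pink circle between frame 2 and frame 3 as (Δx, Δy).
(-1.8, -0.1)

The pink circle was at (5.3, 4.6) in frame 2 and (3.5, 4.5) in frame 3.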